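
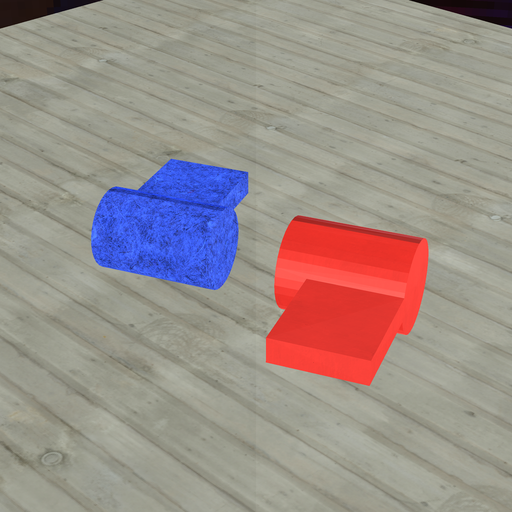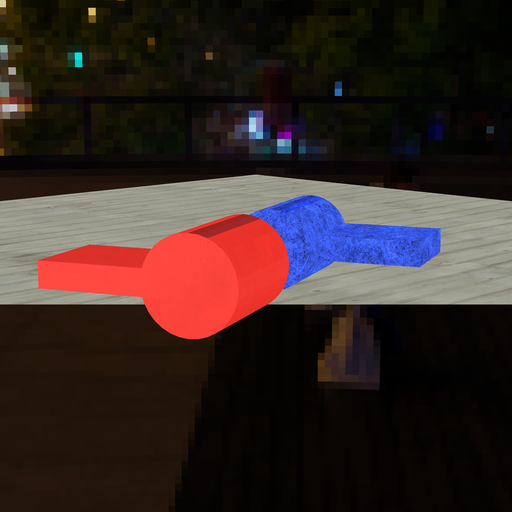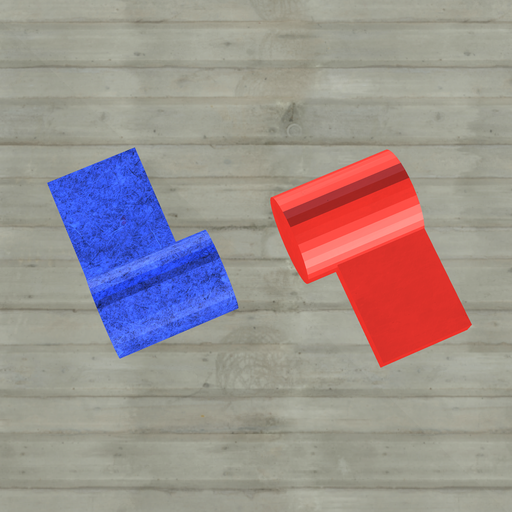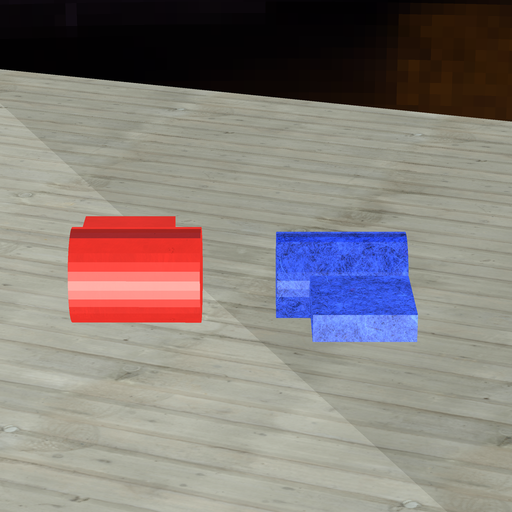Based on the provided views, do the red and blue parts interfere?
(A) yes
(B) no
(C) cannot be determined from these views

(B) no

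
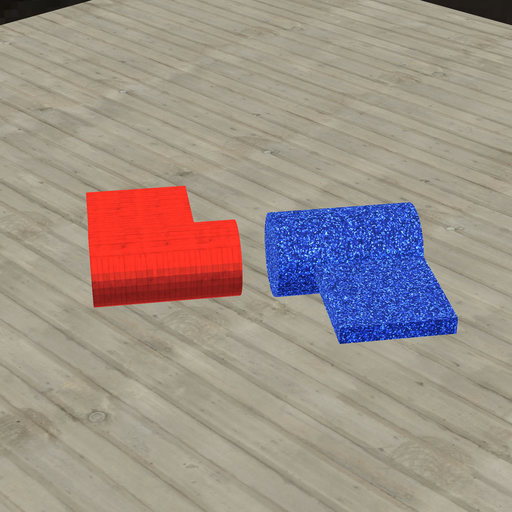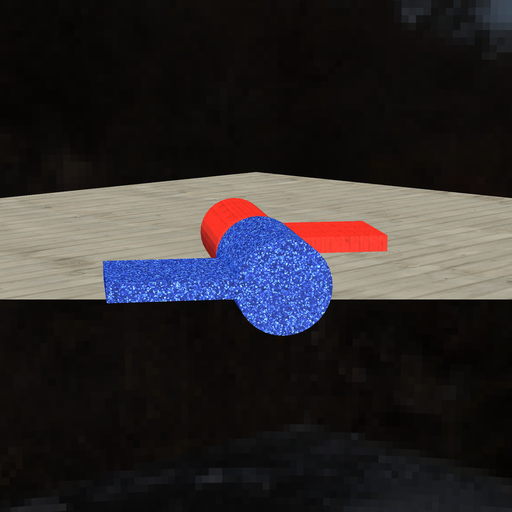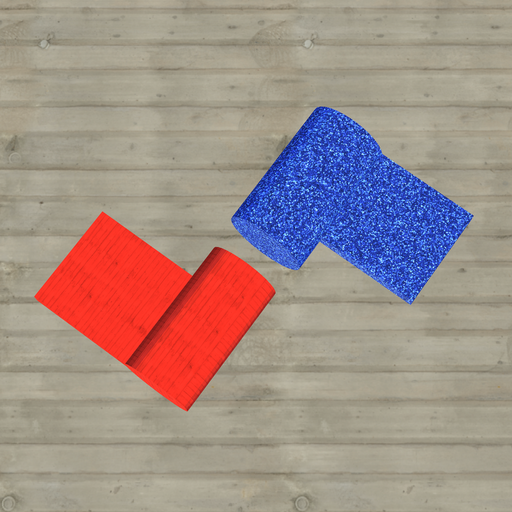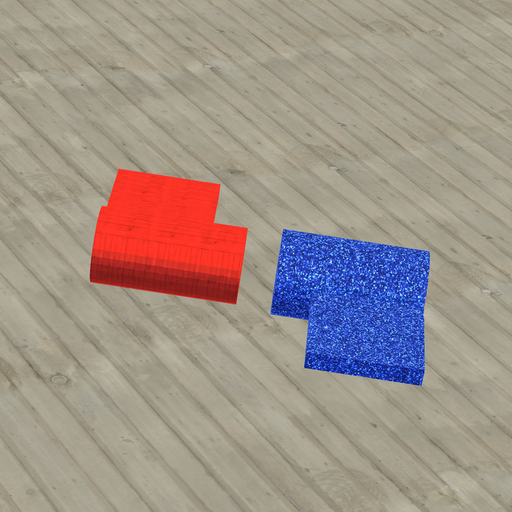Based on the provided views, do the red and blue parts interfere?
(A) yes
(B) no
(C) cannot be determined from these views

(B) no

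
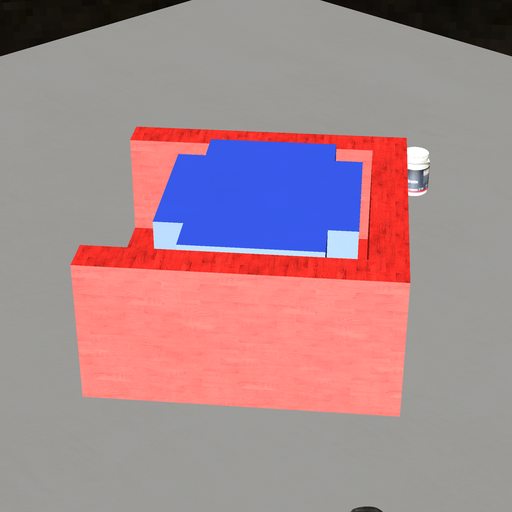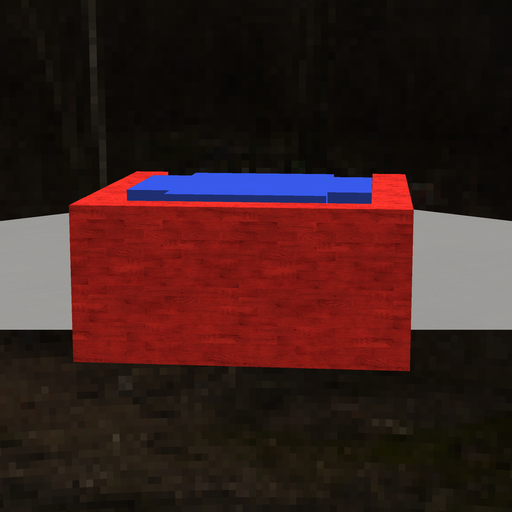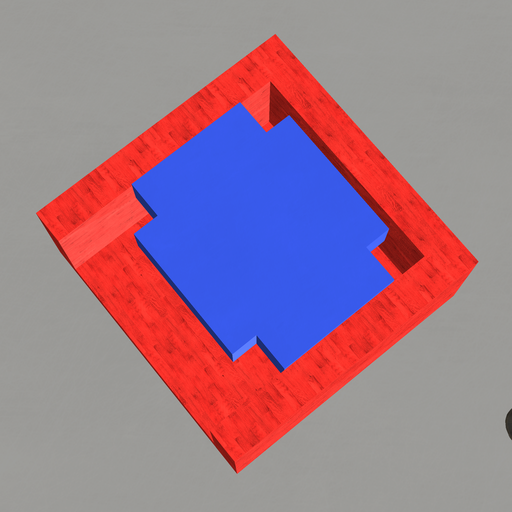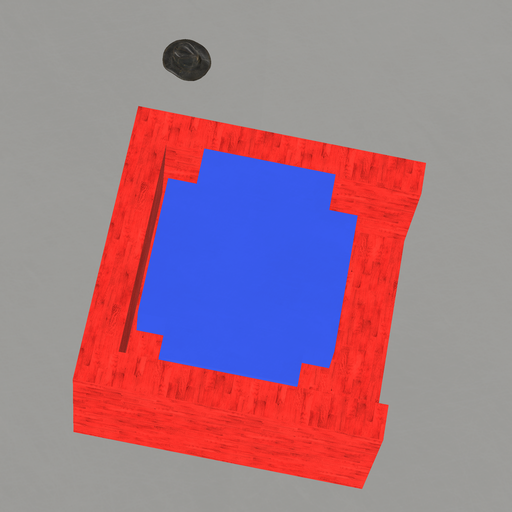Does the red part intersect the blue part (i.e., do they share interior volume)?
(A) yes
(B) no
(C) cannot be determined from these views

(B) no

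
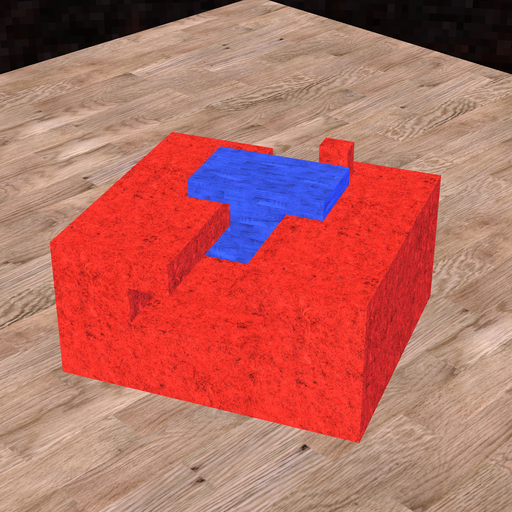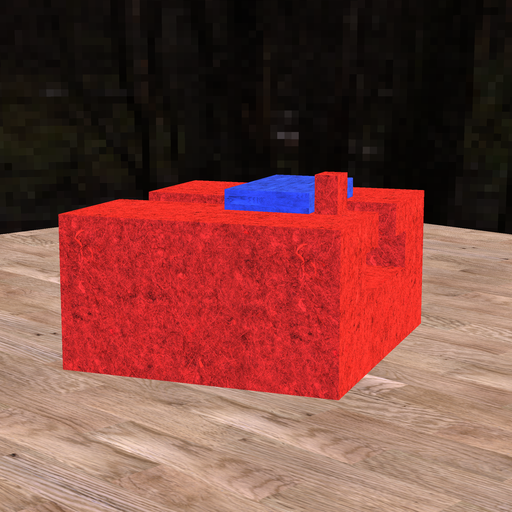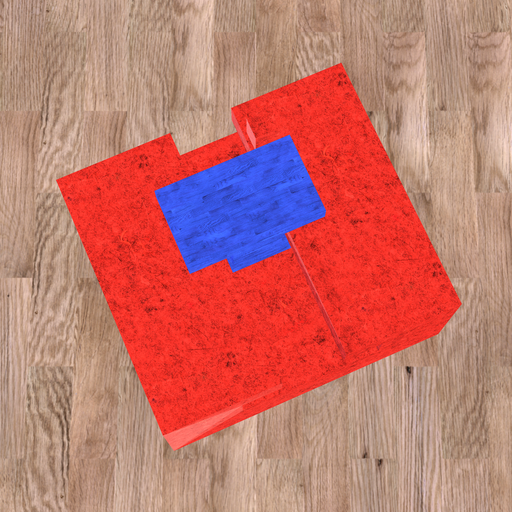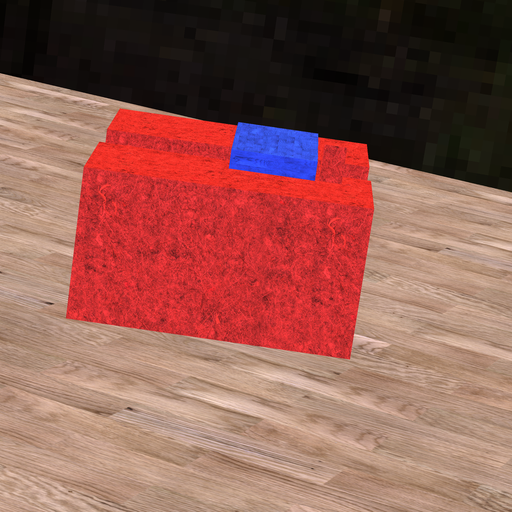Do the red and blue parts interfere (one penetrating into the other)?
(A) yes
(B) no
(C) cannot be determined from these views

(B) no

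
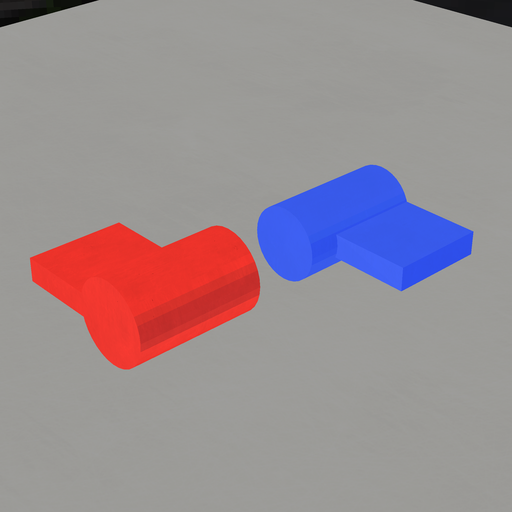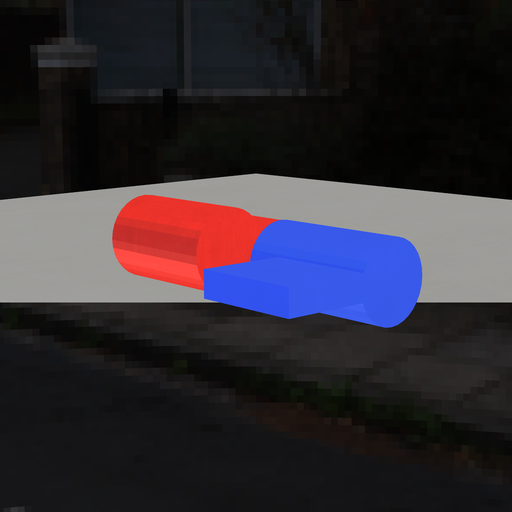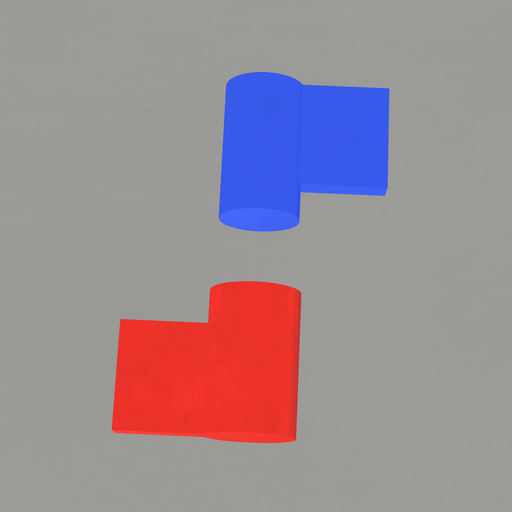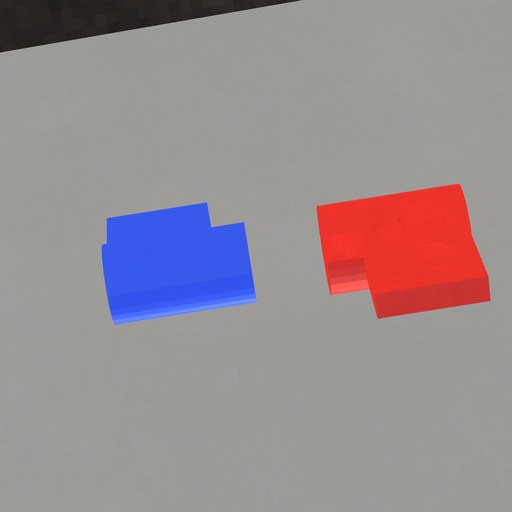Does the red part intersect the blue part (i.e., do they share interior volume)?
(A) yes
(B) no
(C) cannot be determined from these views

(B) no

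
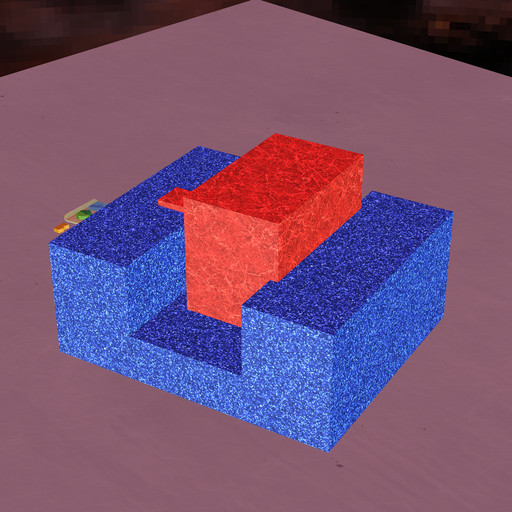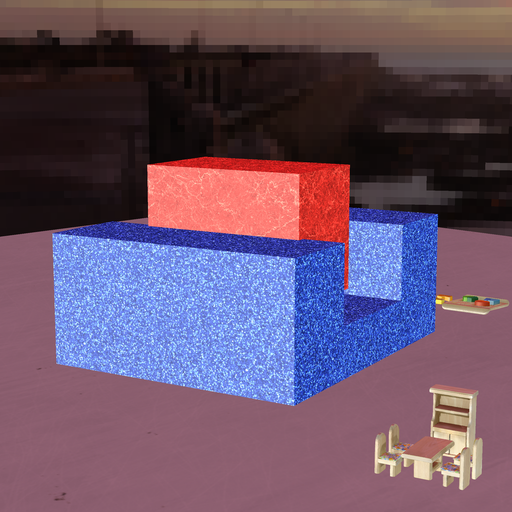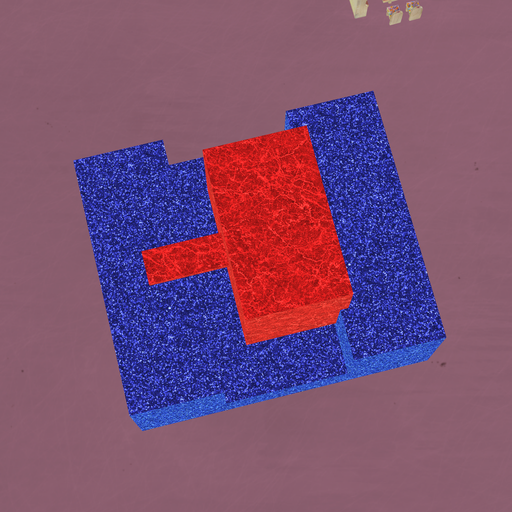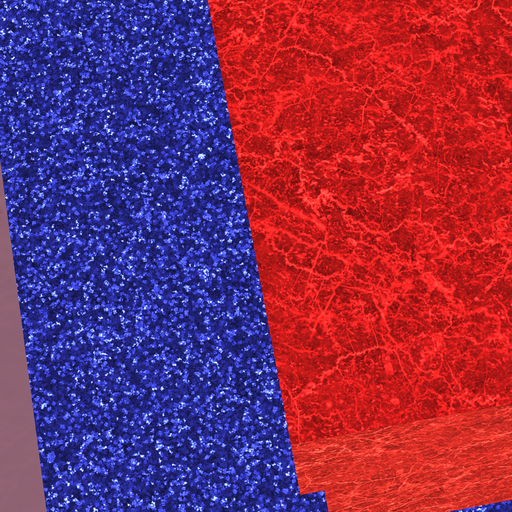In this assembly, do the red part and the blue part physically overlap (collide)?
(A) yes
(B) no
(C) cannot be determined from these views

(A) yes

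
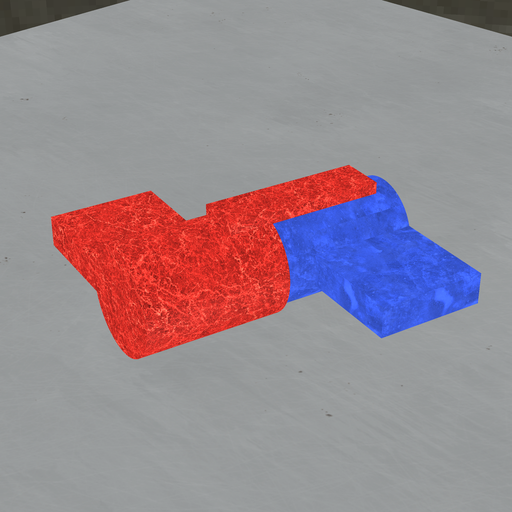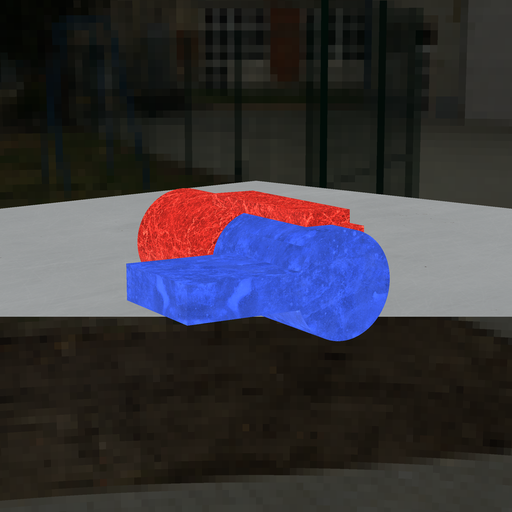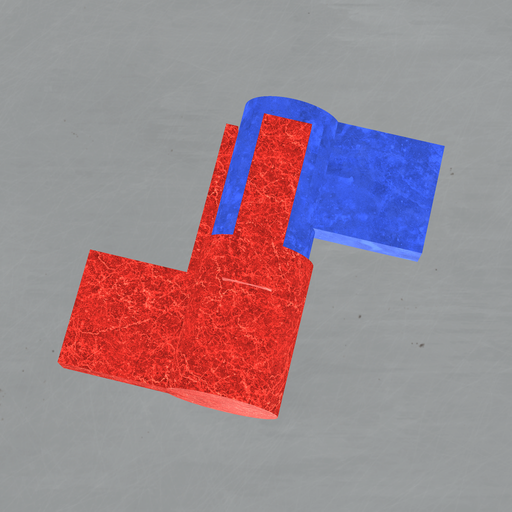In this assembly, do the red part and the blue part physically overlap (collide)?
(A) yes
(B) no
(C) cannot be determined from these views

(C) cannot be determined from these views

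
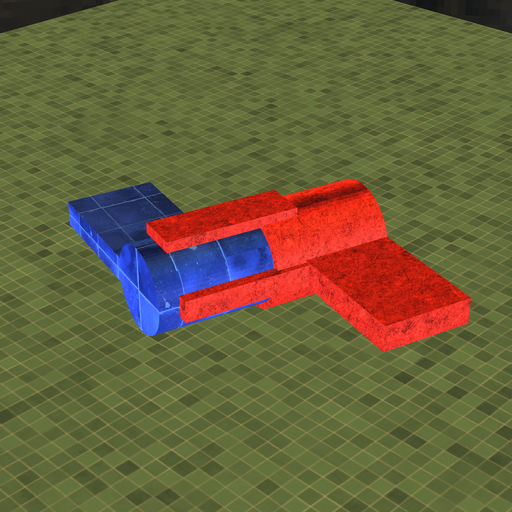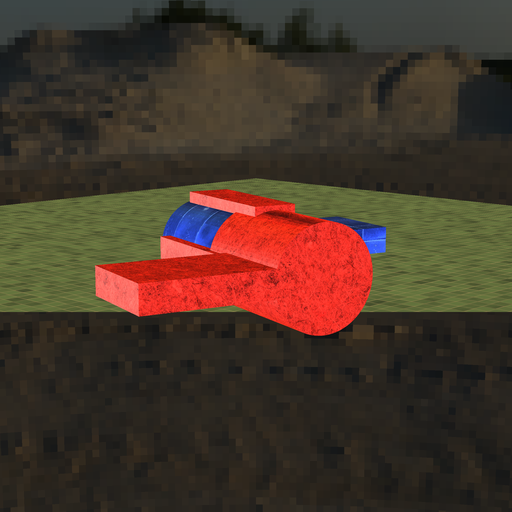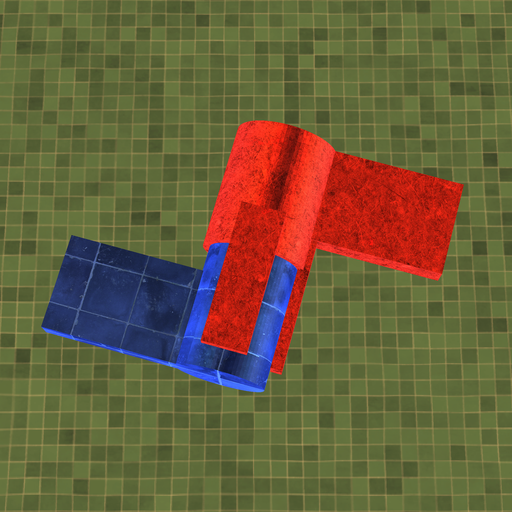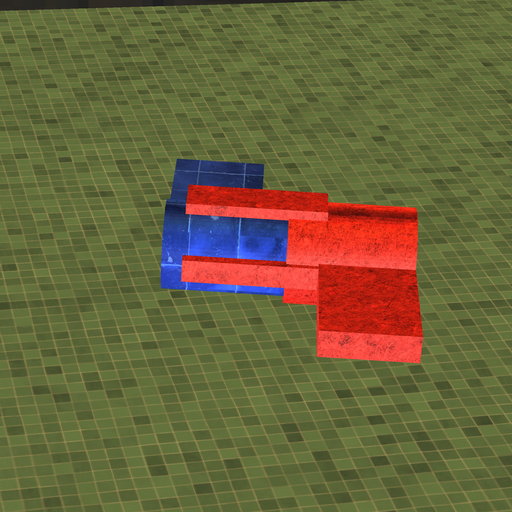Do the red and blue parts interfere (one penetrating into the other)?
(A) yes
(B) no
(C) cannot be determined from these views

(A) yes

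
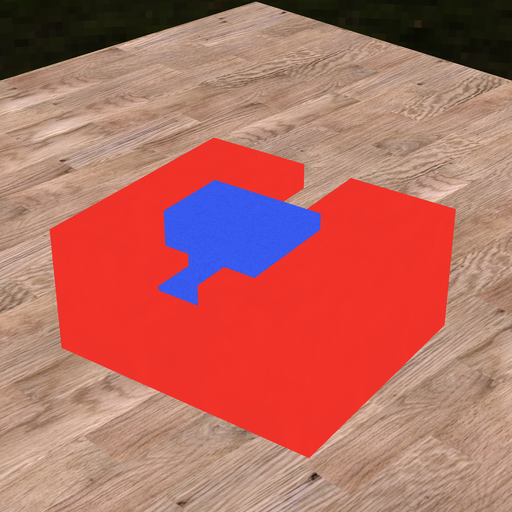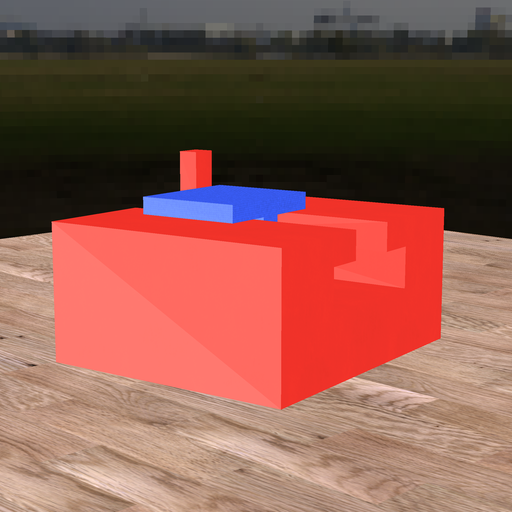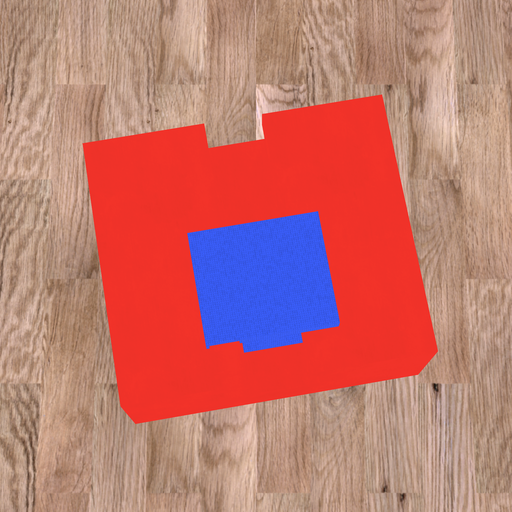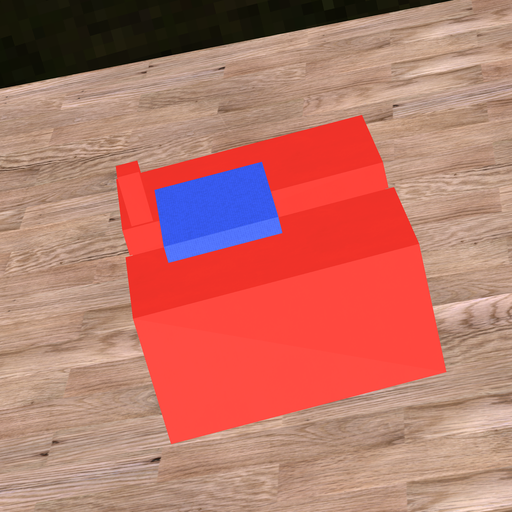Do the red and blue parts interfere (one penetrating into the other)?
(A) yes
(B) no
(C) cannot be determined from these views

(B) no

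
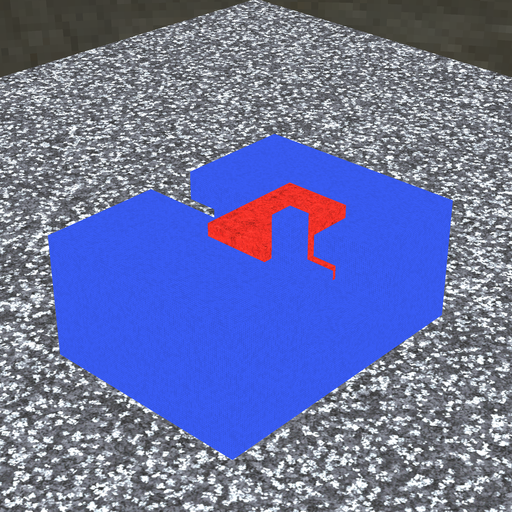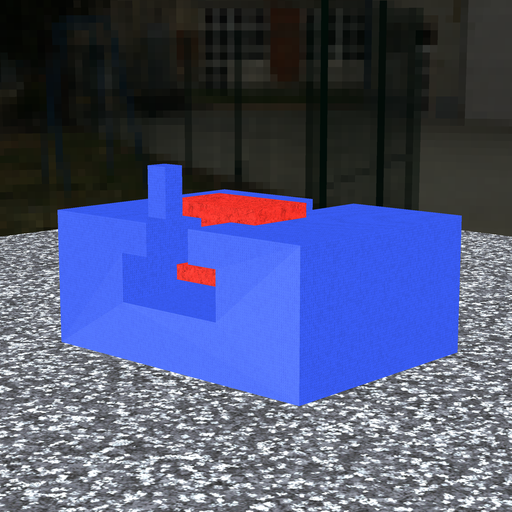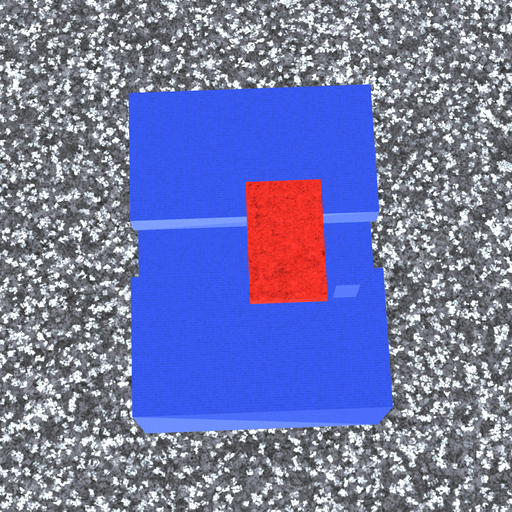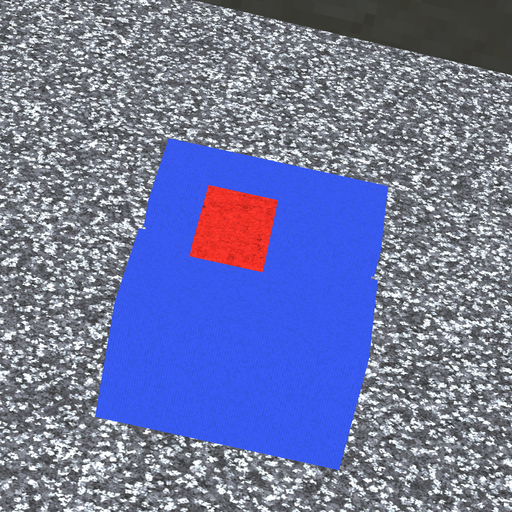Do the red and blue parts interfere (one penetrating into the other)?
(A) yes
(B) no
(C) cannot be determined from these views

(B) no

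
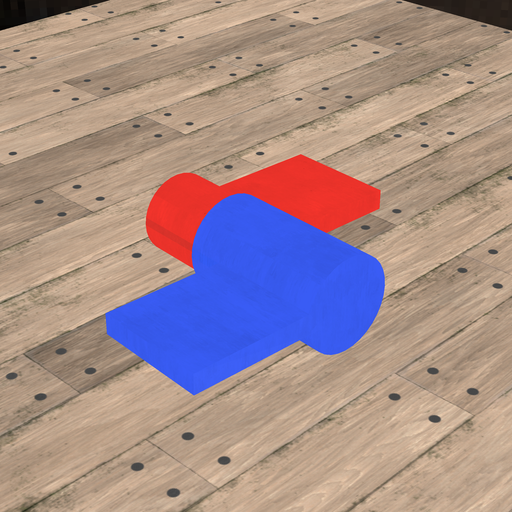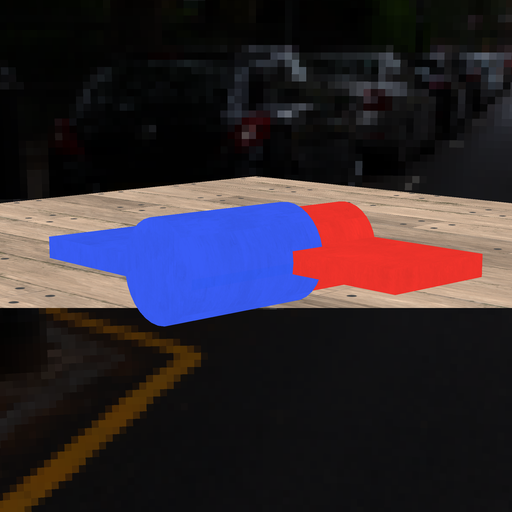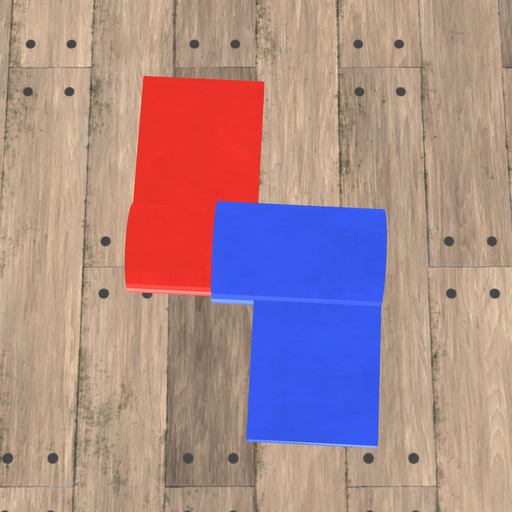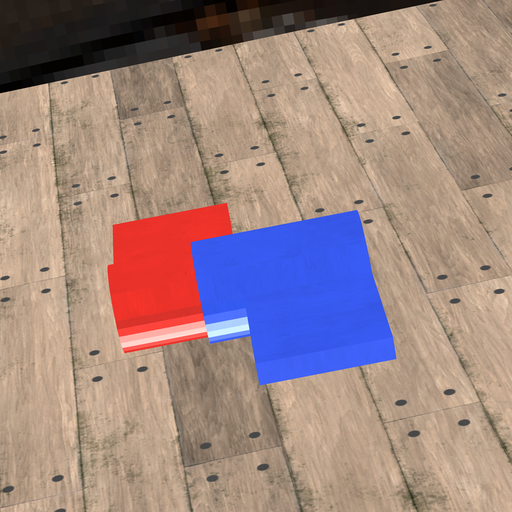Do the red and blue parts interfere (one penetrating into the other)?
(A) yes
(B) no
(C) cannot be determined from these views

(A) yes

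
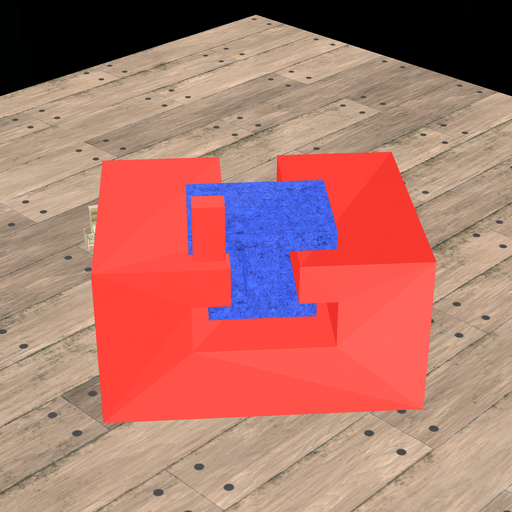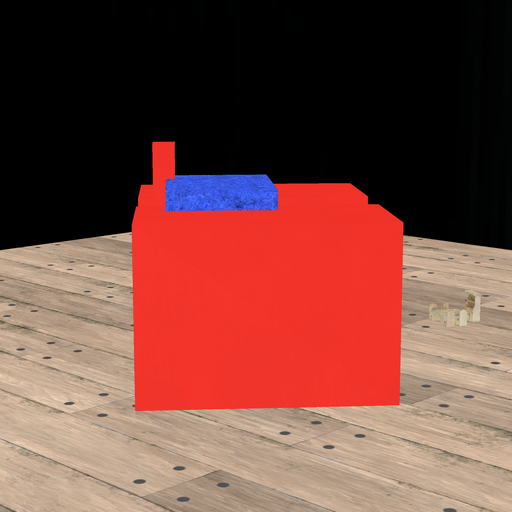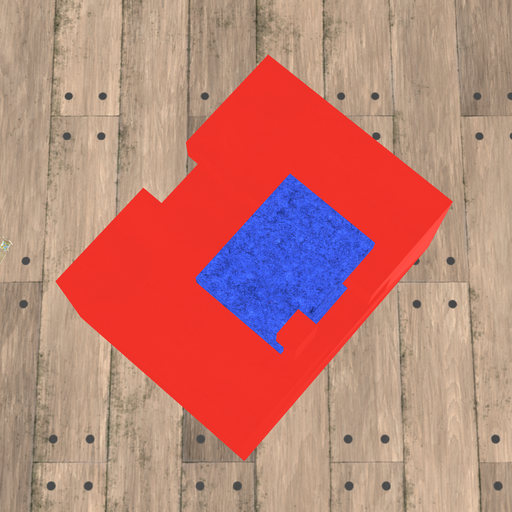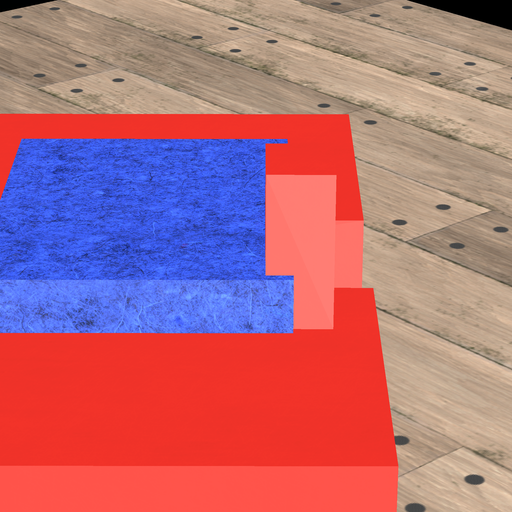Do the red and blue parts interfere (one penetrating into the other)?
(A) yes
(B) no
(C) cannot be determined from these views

(A) yes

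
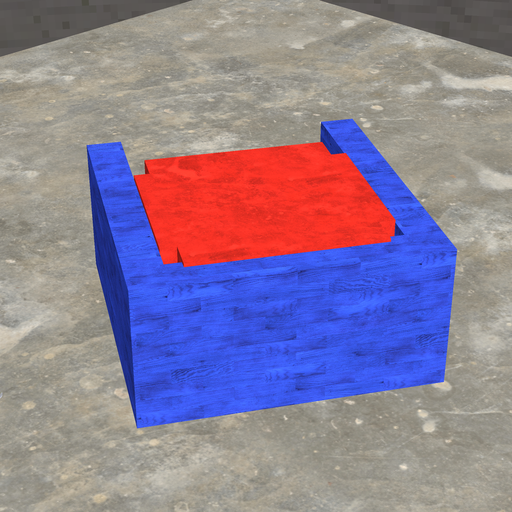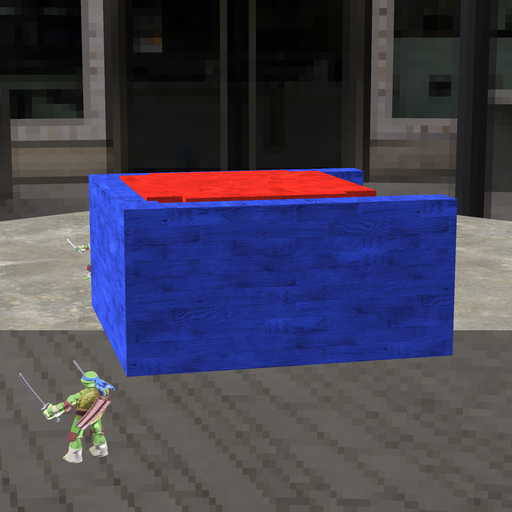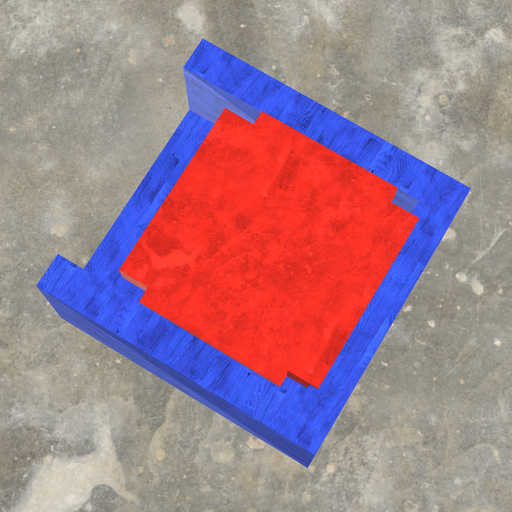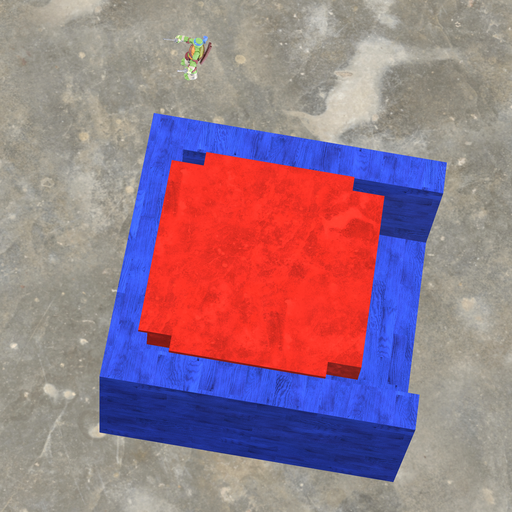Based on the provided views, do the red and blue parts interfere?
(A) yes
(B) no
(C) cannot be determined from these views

(A) yes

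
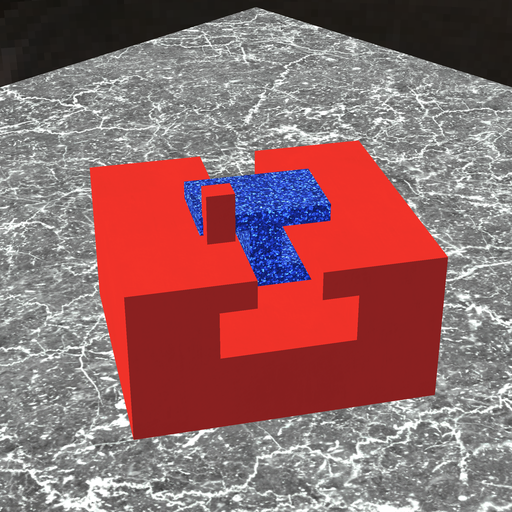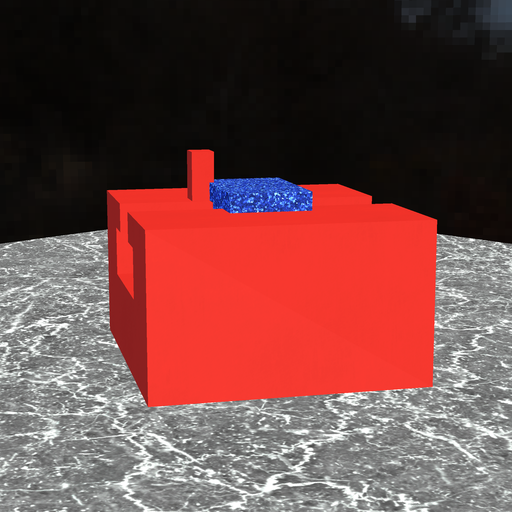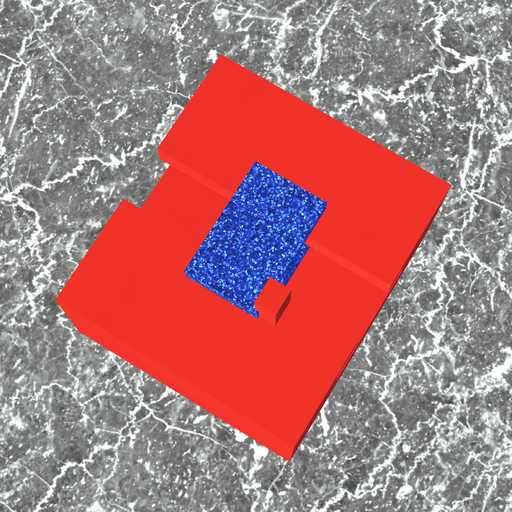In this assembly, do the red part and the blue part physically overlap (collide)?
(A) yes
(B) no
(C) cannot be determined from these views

(A) yes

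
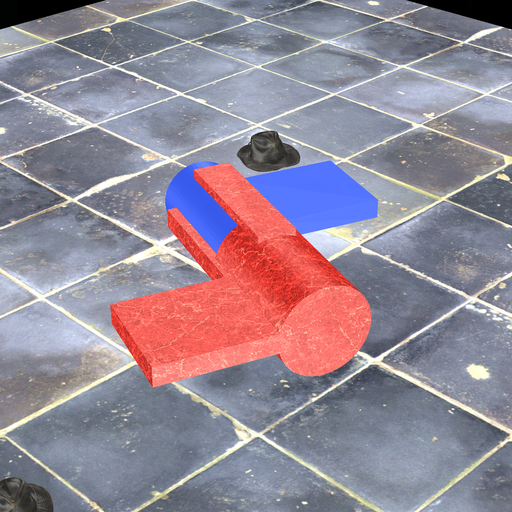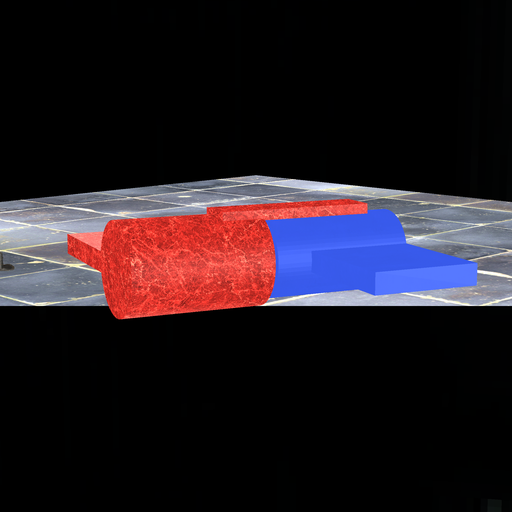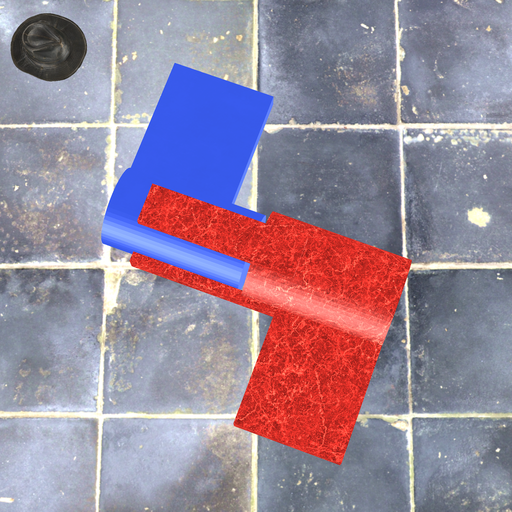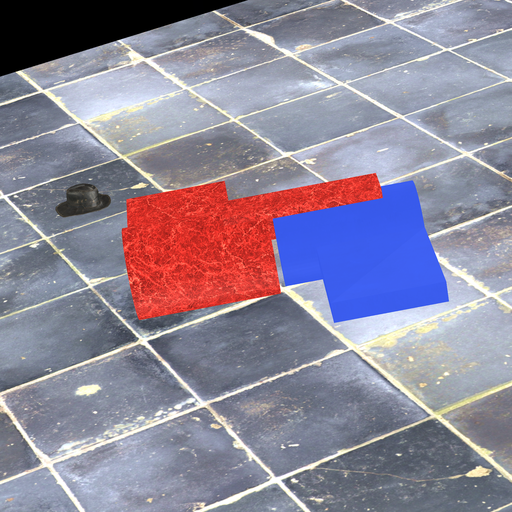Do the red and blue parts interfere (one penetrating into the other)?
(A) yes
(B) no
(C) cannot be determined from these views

(B) no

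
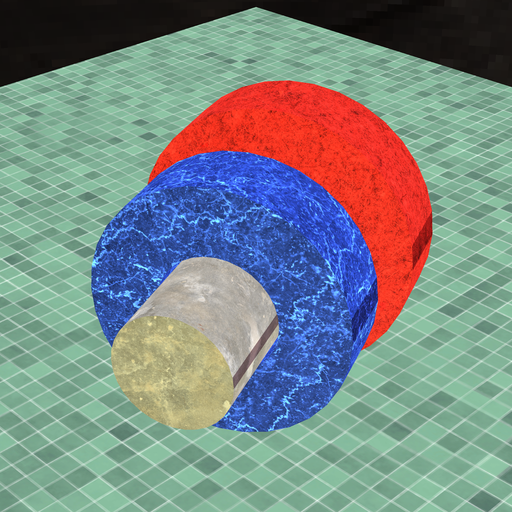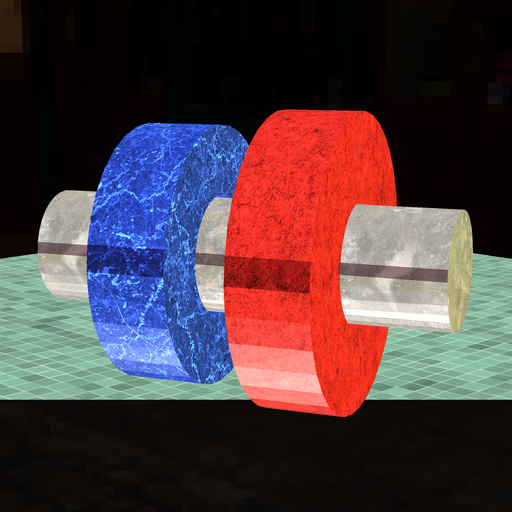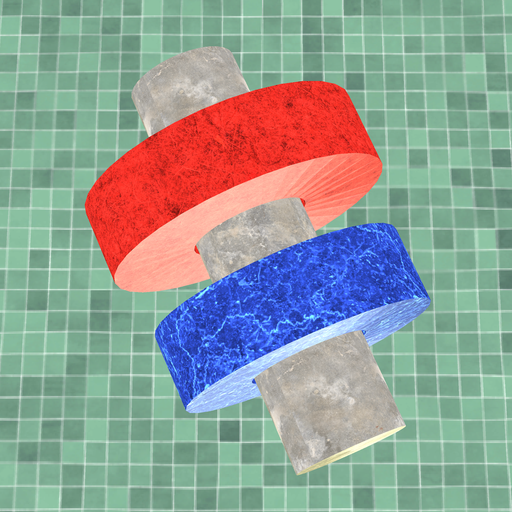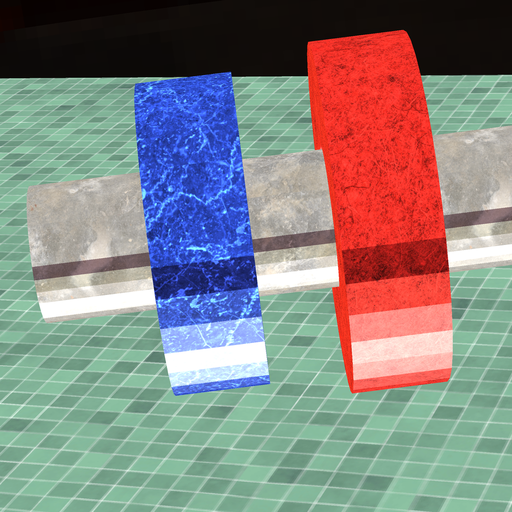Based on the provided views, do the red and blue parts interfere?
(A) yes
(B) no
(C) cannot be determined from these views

(B) no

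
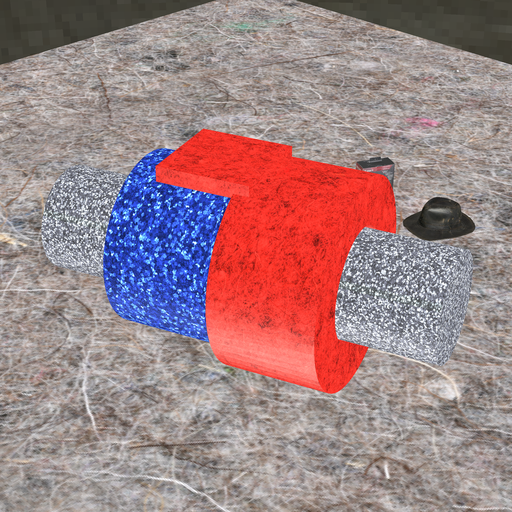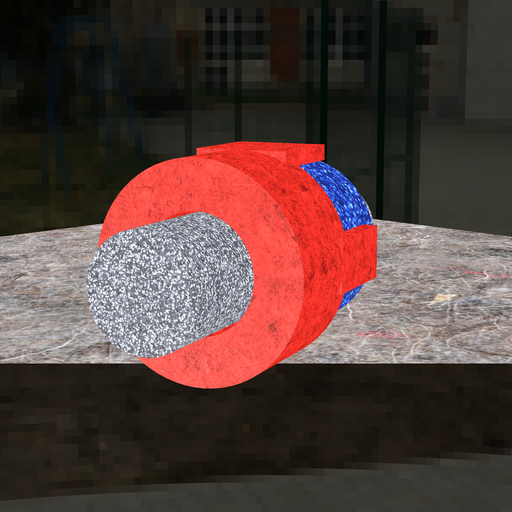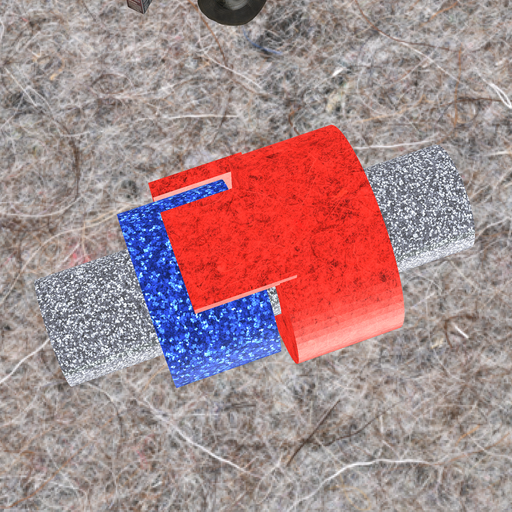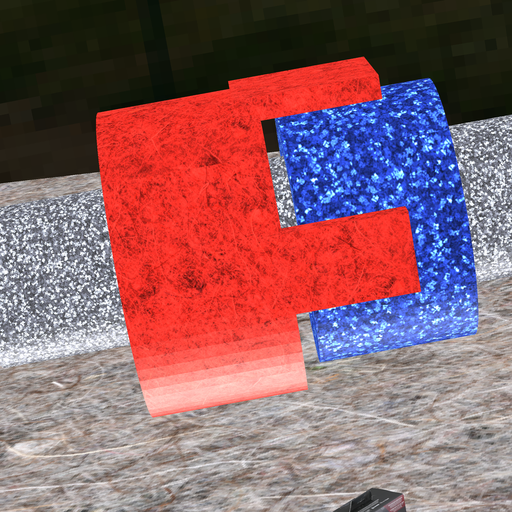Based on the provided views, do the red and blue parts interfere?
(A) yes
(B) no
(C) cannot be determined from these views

(B) no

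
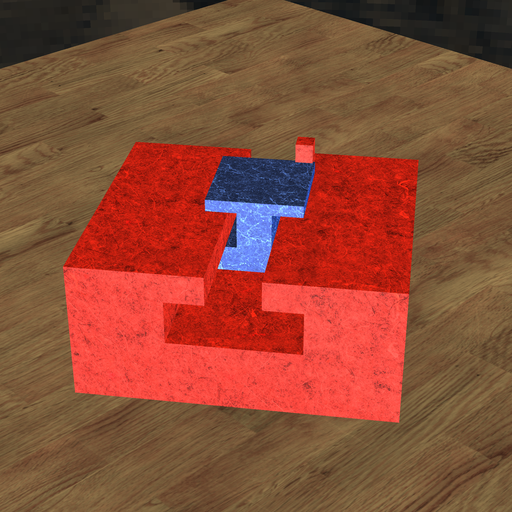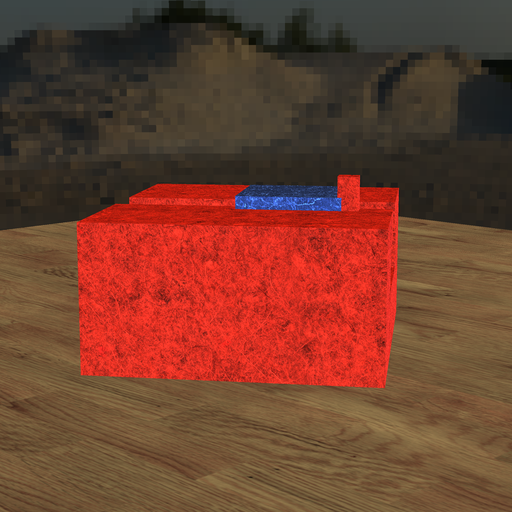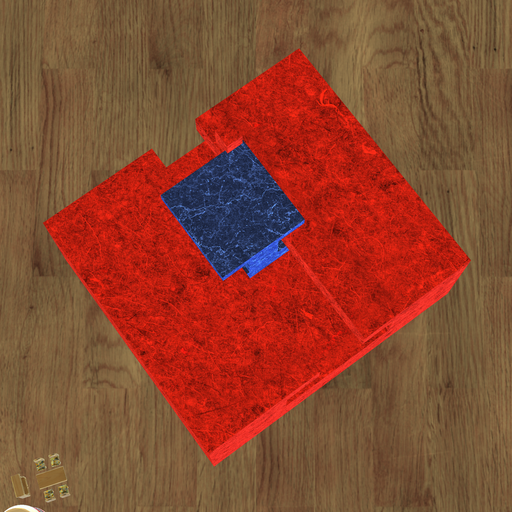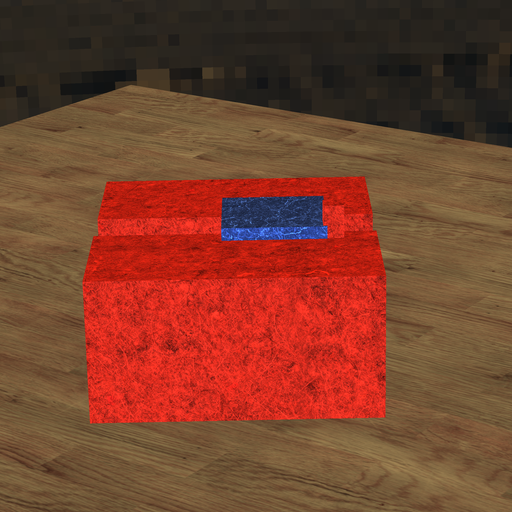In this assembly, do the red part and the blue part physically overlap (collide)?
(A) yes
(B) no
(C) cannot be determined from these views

(A) yes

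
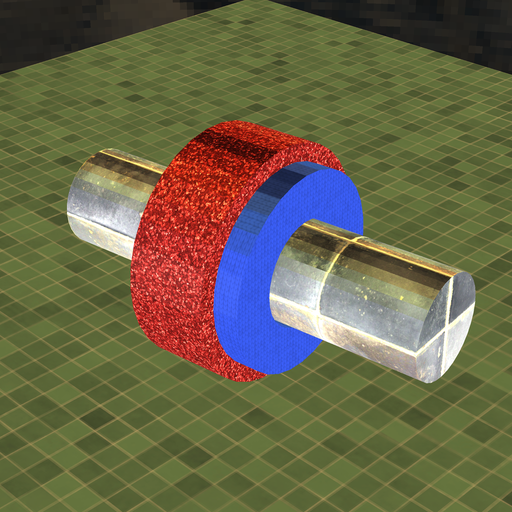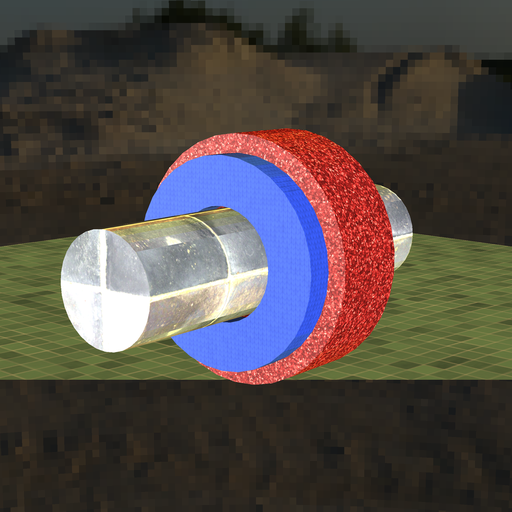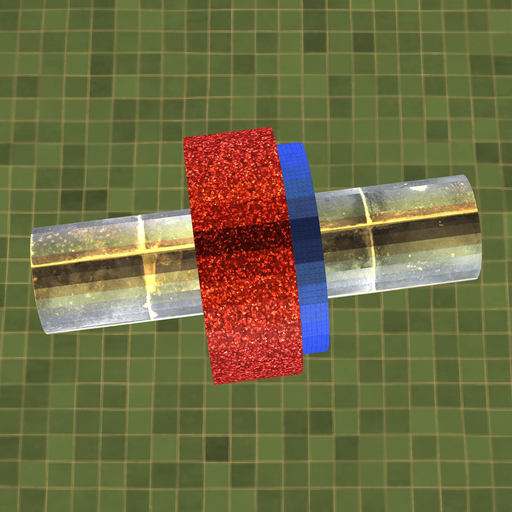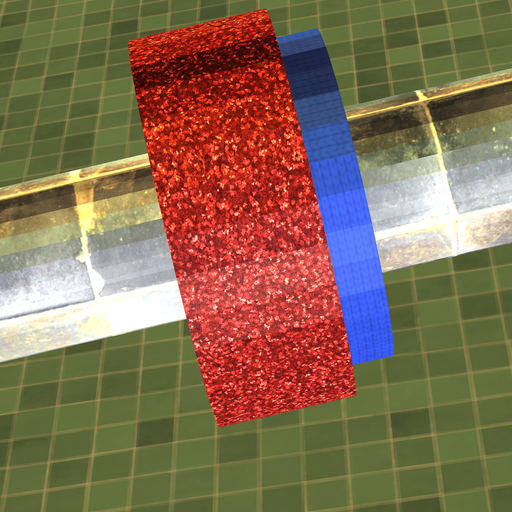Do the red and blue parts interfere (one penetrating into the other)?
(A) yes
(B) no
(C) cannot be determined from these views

(A) yes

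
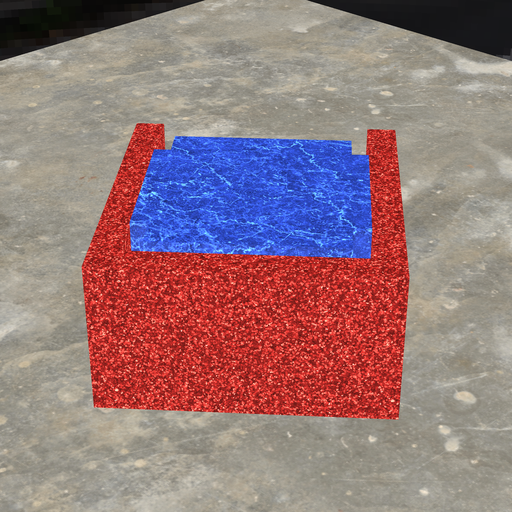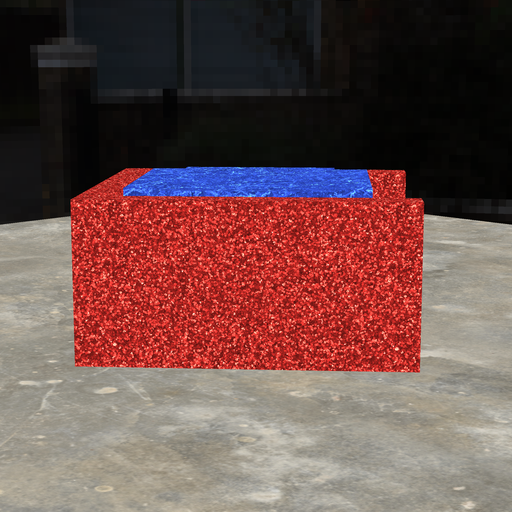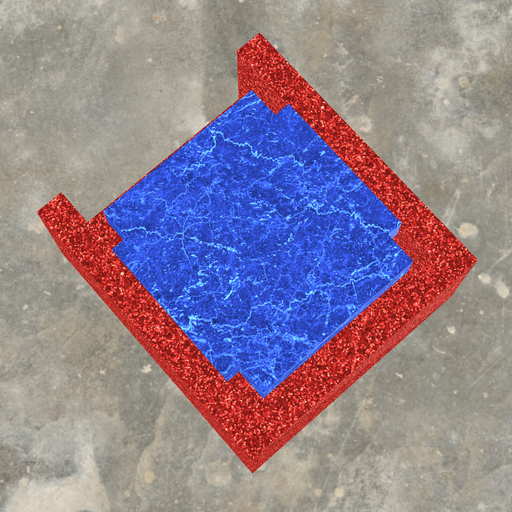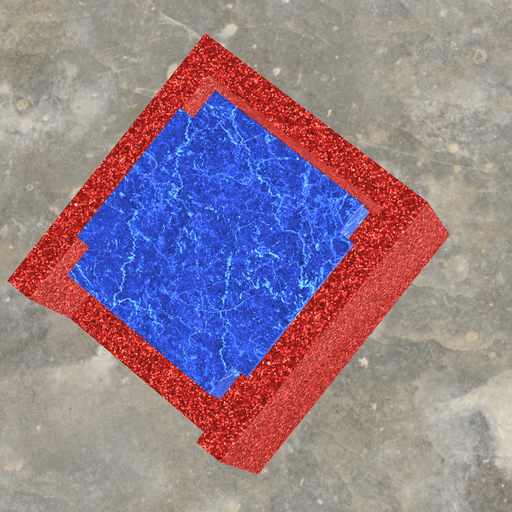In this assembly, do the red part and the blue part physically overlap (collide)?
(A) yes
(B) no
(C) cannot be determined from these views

(B) no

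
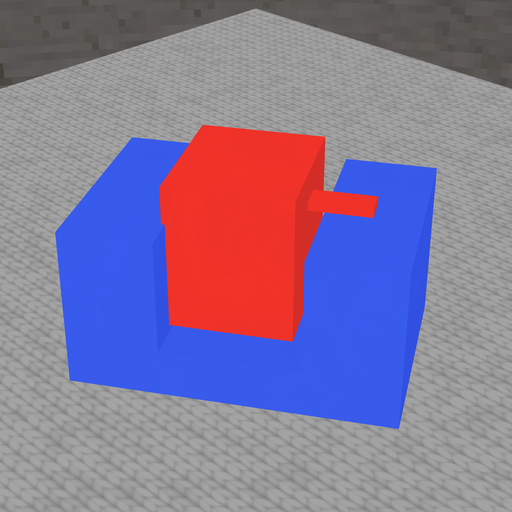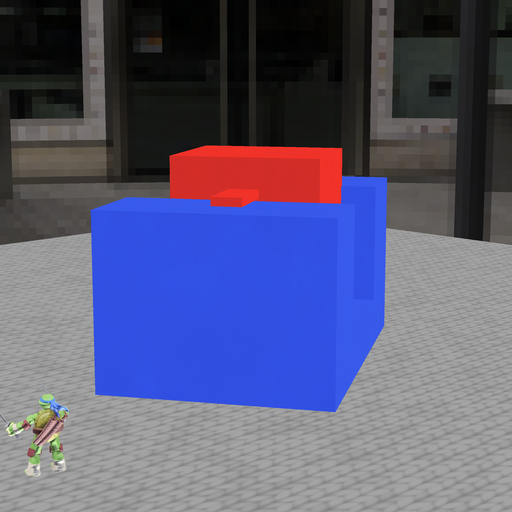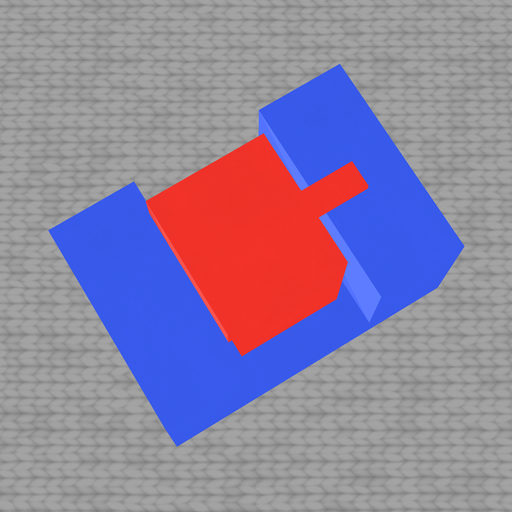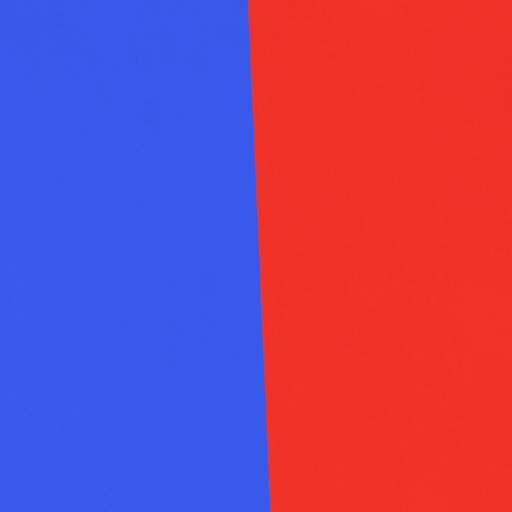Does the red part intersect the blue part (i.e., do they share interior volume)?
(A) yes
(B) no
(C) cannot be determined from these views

(A) yes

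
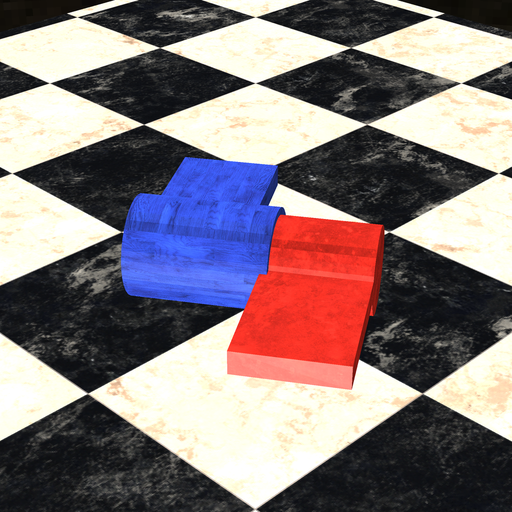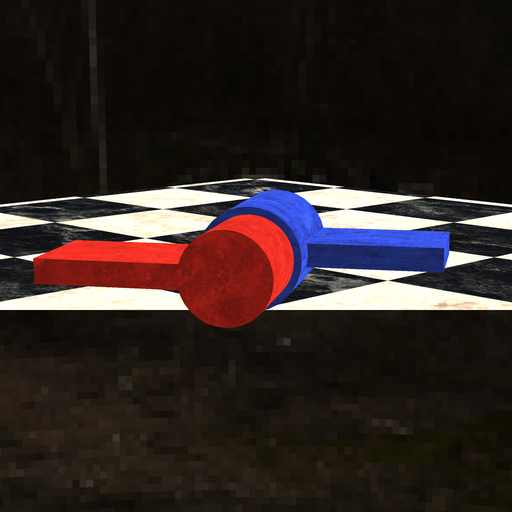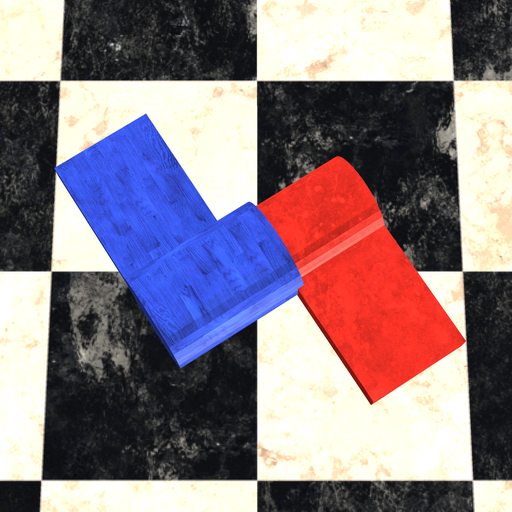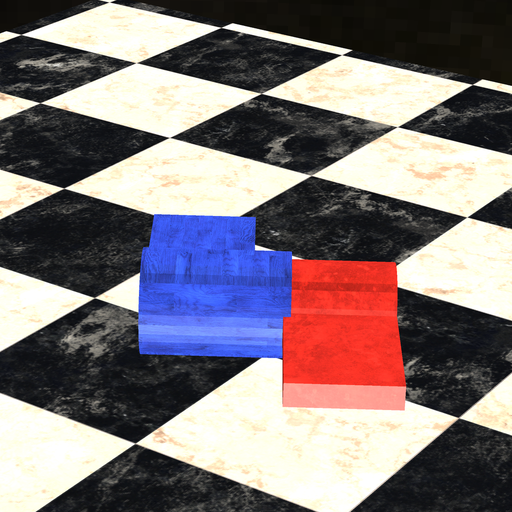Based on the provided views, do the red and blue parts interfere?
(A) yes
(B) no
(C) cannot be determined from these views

(A) yes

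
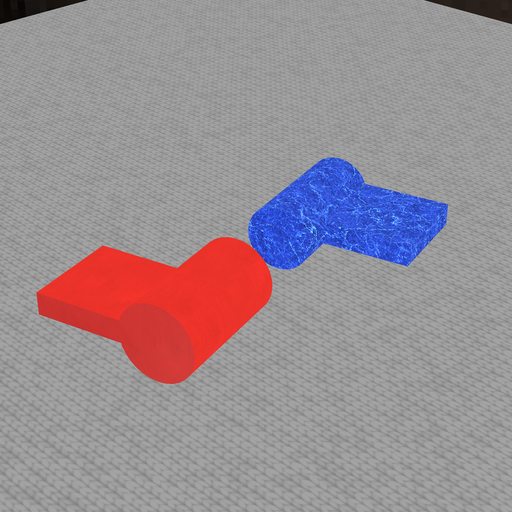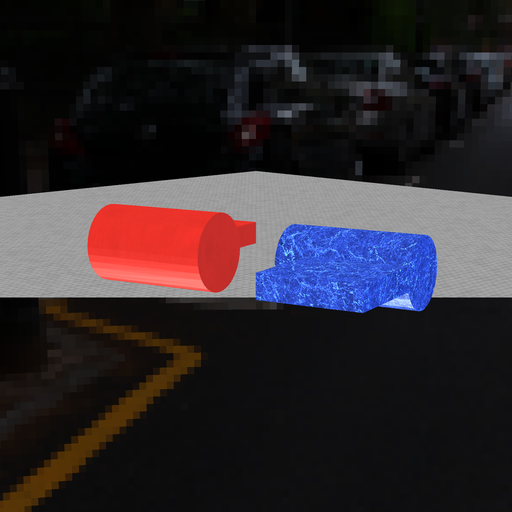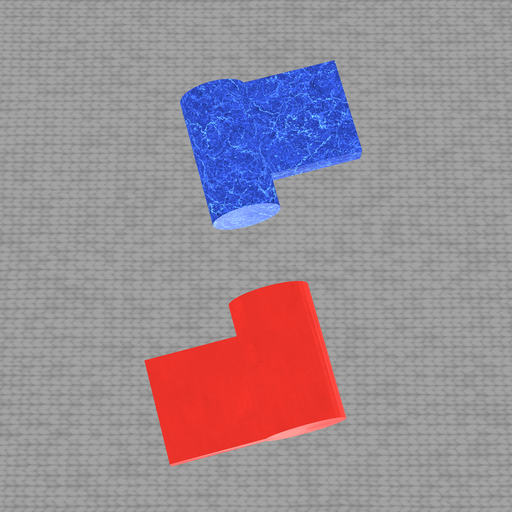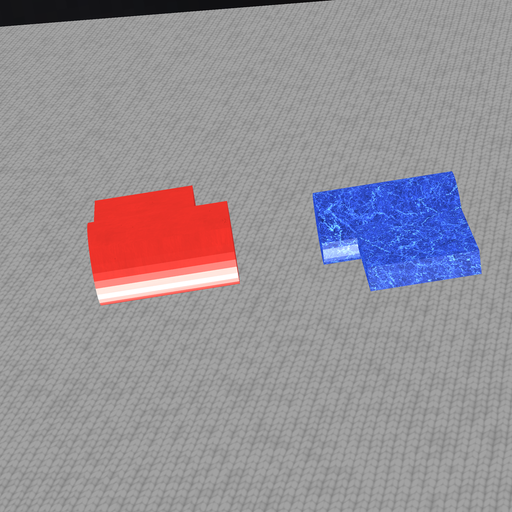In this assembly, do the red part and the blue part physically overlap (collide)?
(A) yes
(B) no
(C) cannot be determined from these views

(B) no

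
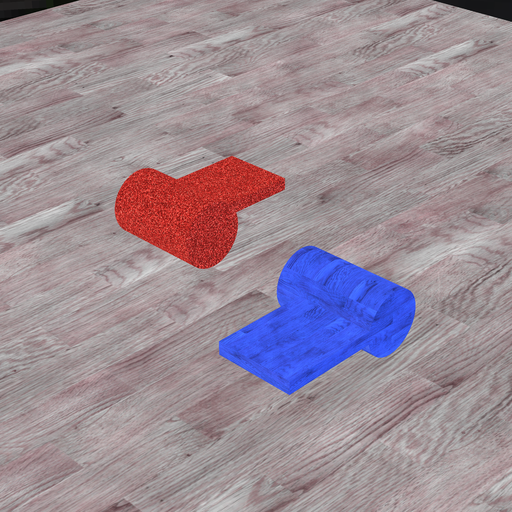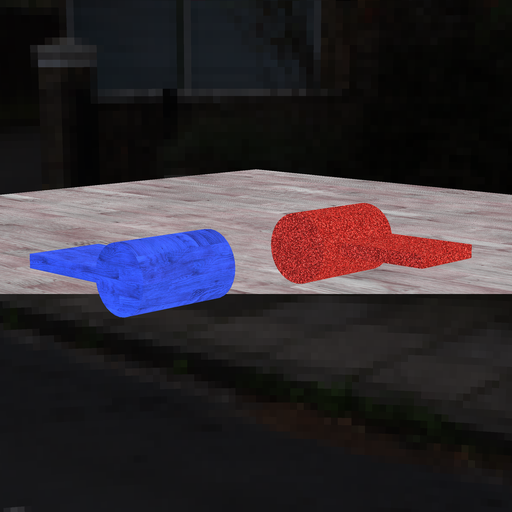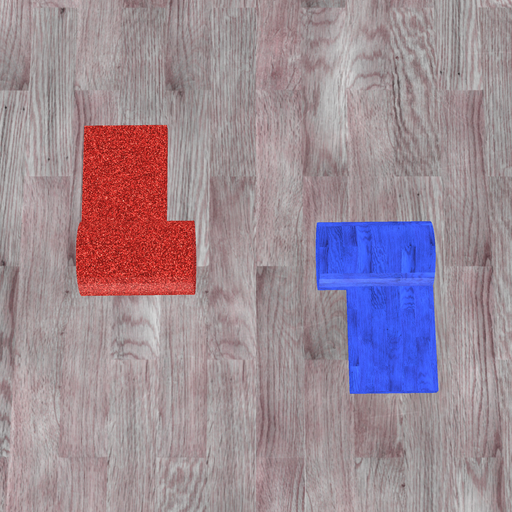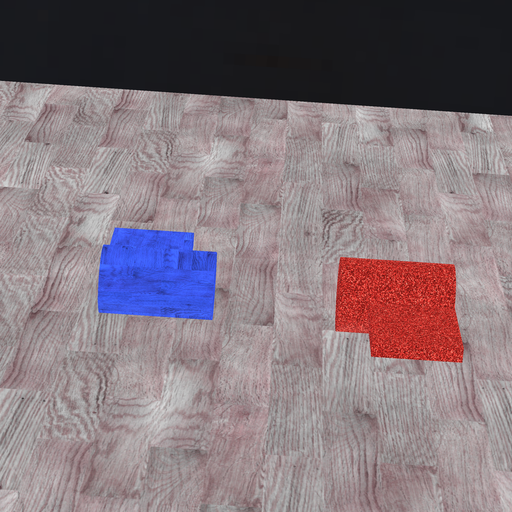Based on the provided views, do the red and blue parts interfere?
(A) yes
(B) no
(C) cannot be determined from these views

(B) no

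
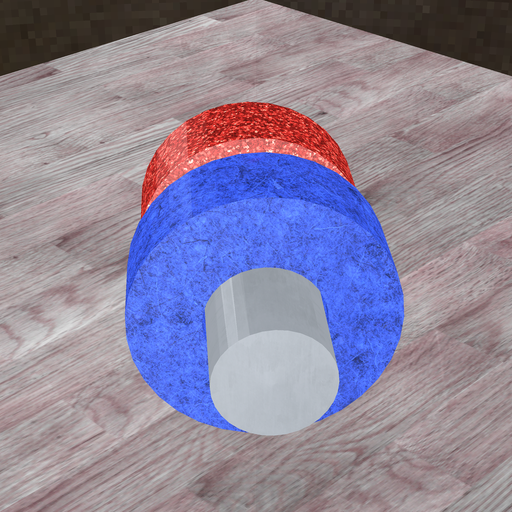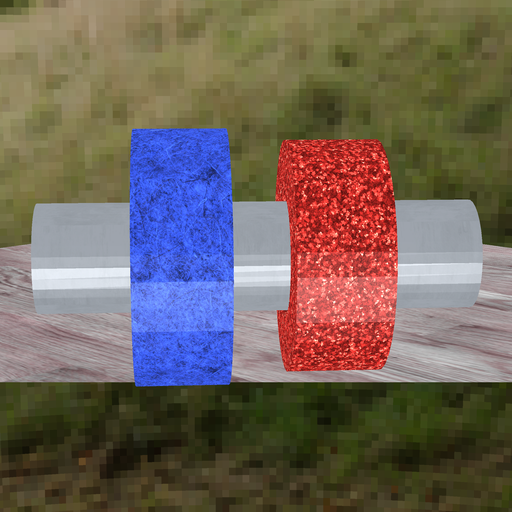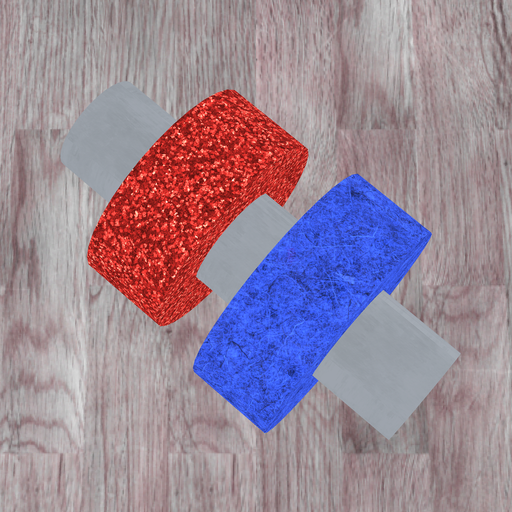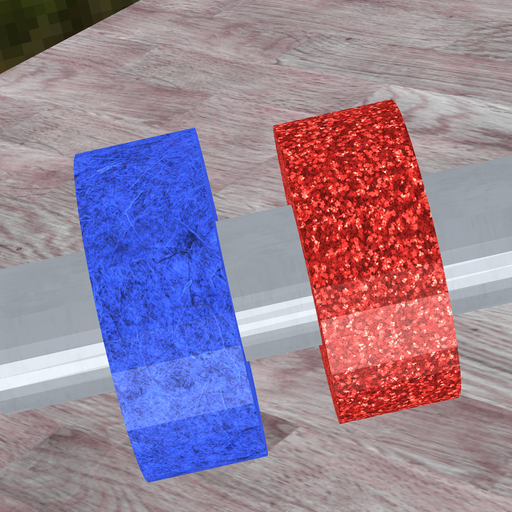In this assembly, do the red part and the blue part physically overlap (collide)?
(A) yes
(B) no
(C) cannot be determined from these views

(B) no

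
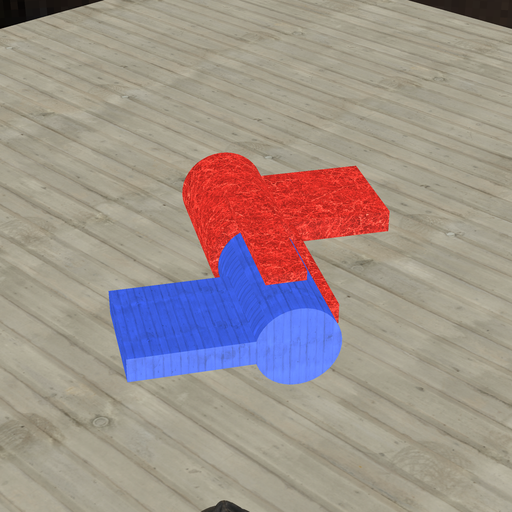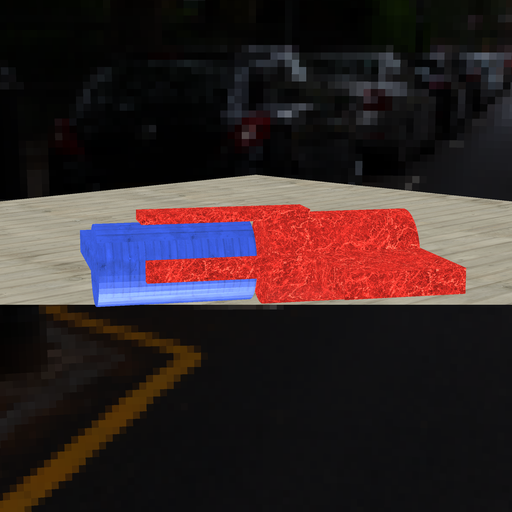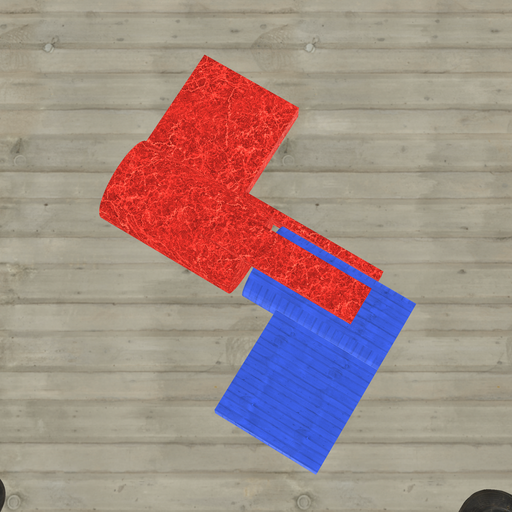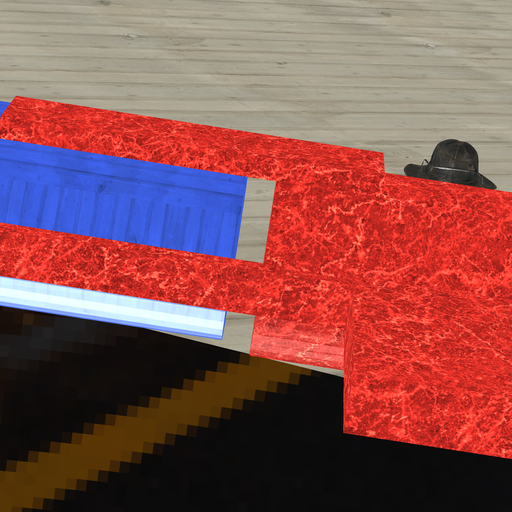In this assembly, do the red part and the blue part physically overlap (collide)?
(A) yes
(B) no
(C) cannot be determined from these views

(B) no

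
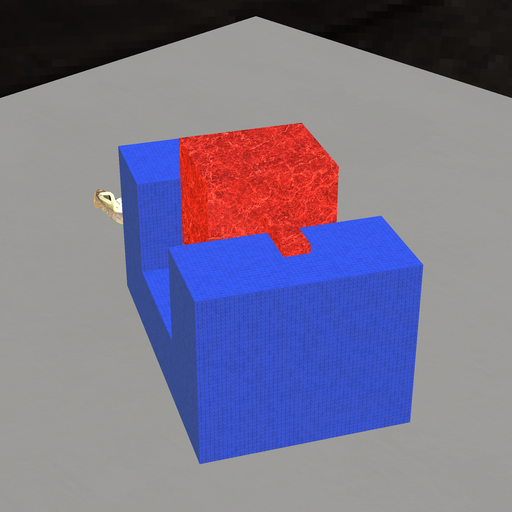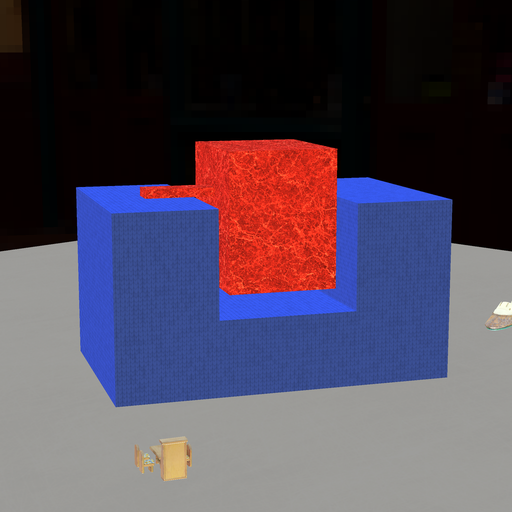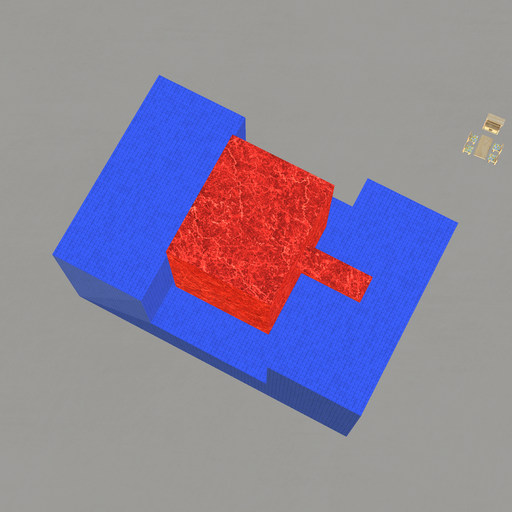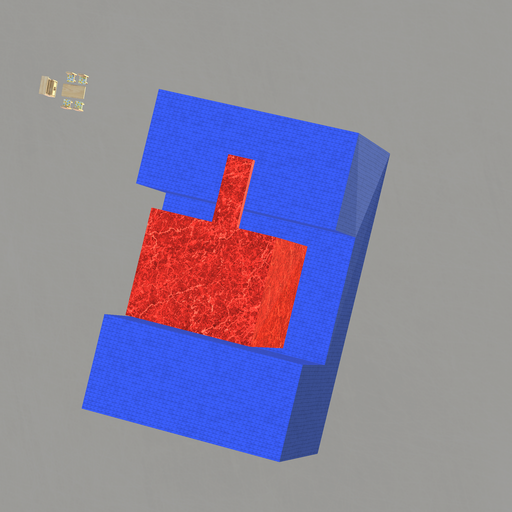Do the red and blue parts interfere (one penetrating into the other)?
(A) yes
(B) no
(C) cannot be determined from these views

(B) no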